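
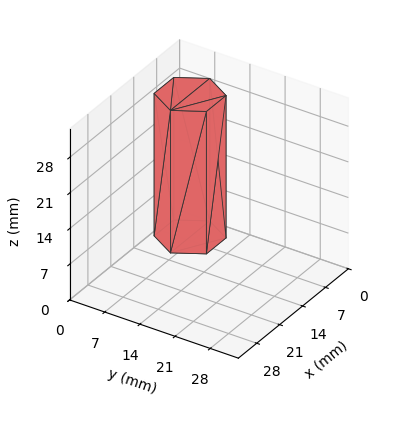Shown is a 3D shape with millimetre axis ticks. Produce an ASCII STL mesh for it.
Reading the render: the shape is a regular 6-sided prism (a cylinder approximated with 6 flat sides), circumscribed radius ≈ 6 mm, height ≈ 28 mm (dimensions read to the nearest mm from the axis ticks). For the STL, each face is triangulated and given an outward normal.

solid part
  facet normal 0.0000 0.0000 -1.0000
    outer loop
      vertex 3.0 11.2 0.0
      vertex 9.0 11.2 0.0
      vertex 12.0 6.0 0.0
    endloop
  endfacet
  facet normal 0.0000 0.0000 -1.0000
    outer loop
      vertex 0.0 6.0 0.0
      vertex 3.0 11.2 0.0
      vertex 12.0 6.0 0.0
    endloop
  endfacet
  facet normal 0.0000 0.0000 -1.0000
    outer loop
      vertex 3.0 0.8 0.0
      vertex 0.0 6.0 0.0
      vertex 12.0 6.0 0.0
    endloop
  endfacet
  facet normal 0.0000 0.0000 -1.0000
    outer loop
      vertex 9.0 0.8 0.0
      vertex 3.0 0.8 0.0
      vertex 12.0 6.0 0.0
    endloop
  endfacet
  facet normal 0.0000 0.0000 1.0000
    outer loop
      vertex 12.0 6.0 28.0
      vertex 9.0 11.2 28.0
      vertex 3.0 11.2 28.0
    endloop
  endfacet
  facet normal 0.0000 0.0000 1.0000
    outer loop
      vertex 12.0 6.0 28.0
      vertex 3.0 11.2 28.0
      vertex 0.0 6.0 28.0
    endloop
  endfacet
  facet normal 0.0000 0.0000 1.0000
    outer loop
      vertex 12.0 6.0 28.0
      vertex 0.0 6.0 28.0
      vertex 3.0 0.8 28.0
    endloop
  endfacet
  facet normal 0.0000 0.0000 1.0000
    outer loop
      vertex 12.0 6.0 28.0
      vertex 3.0 0.8 28.0
      vertex 9.0 0.8 28.0
    endloop
  endfacet
  facet normal 0.8662 0.4997 0.0000
    outer loop
      vertex 12.0 6.0 0.0
      vertex 9.0 11.2 0.0
      vertex 9.0 11.2 28.0
    endloop
  endfacet
  facet normal 0.8662 0.4997 0.0000
    outer loop
      vertex 12.0 6.0 0.0
      vertex 9.0 11.2 28.0
      vertex 12.0 6.0 28.0
    endloop
  endfacet
  facet normal 0.0000 1.0000 0.0000
    outer loop
      vertex 9.0 11.2 0.0
      vertex 3.0 11.2 0.0
      vertex 3.0 11.2 28.0
    endloop
  endfacet
  facet normal 0.0000 1.0000 0.0000
    outer loop
      vertex 9.0 11.2 0.0
      vertex 3.0 11.2 28.0
      vertex 9.0 11.2 28.0
    endloop
  endfacet
  facet normal -0.8662 0.4997 0.0000
    outer loop
      vertex 3.0 11.2 0.0
      vertex 0.0 6.0 0.0
      vertex 0.0 6.0 28.0
    endloop
  endfacet
  facet normal -0.8662 0.4997 0.0000
    outer loop
      vertex 3.0 11.2 0.0
      vertex 0.0 6.0 28.0
      vertex 3.0 11.2 28.0
    endloop
  endfacet
  facet normal -0.8662 -0.4997 0.0000
    outer loop
      vertex 0.0 6.0 0.0
      vertex 3.0 0.8 0.0
      vertex 3.0 0.8 28.0
    endloop
  endfacet
  facet normal -0.8662 -0.4997 0.0000
    outer loop
      vertex 0.0 6.0 0.0
      vertex 3.0 0.8 28.0
      vertex 0.0 6.0 28.0
    endloop
  endfacet
  facet normal 0.0000 -1.0000 0.0000
    outer loop
      vertex 3.0 0.8 0.0
      vertex 9.0 0.8 0.0
      vertex 9.0 0.8 28.0
    endloop
  endfacet
  facet normal 0.0000 -1.0000 0.0000
    outer loop
      vertex 3.0 0.8 0.0
      vertex 9.0 0.8 28.0
      vertex 3.0 0.8 28.0
    endloop
  endfacet
  facet normal 0.8662 -0.4997 0.0000
    outer loop
      vertex 9.0 0.8 0.0
      vertex 12.0 6.0 0.0
      vertex 12.0 6.0 28.0
    endloop
  endfacet
  facet normal 0.8662 -0.4997 0.0000
    outer loop
      vertex 9.0 0.8 0.0
      vertex 12.0 6.0 28.0
      vertex 9.0 0.8 28.0
    endloop
  endfacet
endsolid part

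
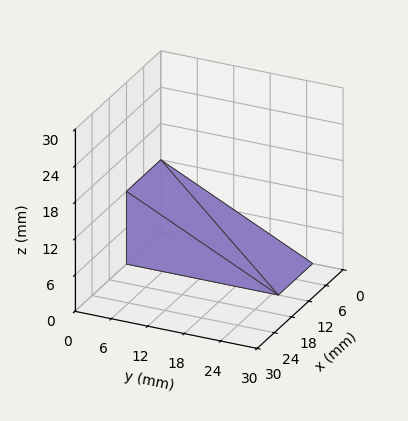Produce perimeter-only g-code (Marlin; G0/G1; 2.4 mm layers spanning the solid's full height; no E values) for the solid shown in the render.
Reading the render: the shape is a wedge (ramp): 12 × 25 mm base, rising to 12 mm along the y=0 edge and sloping linearly to z=0 at y=25 (dimensions read to the nearest mm from the axis ticks). For the g-code, the solid's height is divided into equal slices at the stated Δz and each level perimeter traced with G1 moves after a G0 lift.

; perimeter-only toolpath
G21 ; units = mm
G90 ; absolute positioning
G28 ; home
; layer 1
G0 Z2.4
G0 X0.0 Y0.0
G1 X12.0 Y0.0
G1 X12.0 Y20.0
G1 X0.0 Y20.0
G1 X0.0 Y0.0
; layer 2
G0 Z4.8
G0 X0.0 Y0.0
G1 X12.0 Y0.0
G1 X12.0 Y15.0
G1 X0.0 Y15.0
G1 X0.0 Y0.0
; layer 3
G0 Z7.2
G0 X0.0 Y0.0
G1 X12.0 Y0.0
G1 X12.0 Y10.0
G1 X0.0 Y10.0
G1 X0.0 Y0.0
; layer 4
G0 Z9.6
G0 X0.0 Y0.0
G1 X12.0 Y0.0
G1 X12.0 Y5.0
G1 X0.0 Y5.0
G1 X0.0 Y0.0
M2 ; end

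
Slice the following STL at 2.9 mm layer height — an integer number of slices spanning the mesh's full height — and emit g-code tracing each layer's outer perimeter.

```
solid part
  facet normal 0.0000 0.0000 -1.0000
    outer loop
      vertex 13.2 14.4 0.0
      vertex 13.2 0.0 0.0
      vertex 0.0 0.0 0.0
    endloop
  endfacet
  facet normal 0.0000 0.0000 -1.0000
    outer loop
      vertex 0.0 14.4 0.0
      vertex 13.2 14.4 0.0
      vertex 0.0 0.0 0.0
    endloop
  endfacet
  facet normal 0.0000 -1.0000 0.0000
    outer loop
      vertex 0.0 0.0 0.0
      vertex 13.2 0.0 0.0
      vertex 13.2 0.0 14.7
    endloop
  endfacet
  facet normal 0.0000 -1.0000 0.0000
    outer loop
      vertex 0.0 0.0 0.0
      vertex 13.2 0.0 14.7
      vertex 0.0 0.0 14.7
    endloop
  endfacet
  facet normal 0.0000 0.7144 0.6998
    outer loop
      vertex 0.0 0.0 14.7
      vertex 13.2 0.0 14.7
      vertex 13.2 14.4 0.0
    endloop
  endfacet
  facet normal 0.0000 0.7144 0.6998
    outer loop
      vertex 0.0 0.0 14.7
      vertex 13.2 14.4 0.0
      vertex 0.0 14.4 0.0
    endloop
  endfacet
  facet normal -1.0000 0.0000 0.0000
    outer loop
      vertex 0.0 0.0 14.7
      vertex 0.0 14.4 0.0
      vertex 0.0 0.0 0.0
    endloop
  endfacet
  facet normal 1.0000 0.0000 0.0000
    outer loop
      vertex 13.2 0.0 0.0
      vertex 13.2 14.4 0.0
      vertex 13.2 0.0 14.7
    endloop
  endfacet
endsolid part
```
; perimeter-only toolpath
G21 ; units = mm
G90 ; absolute positioning
G28 ; home
; layer 1
G0 Z2.9
G0 X0.0 Y0.0
G1 X13.2 Y0.0
G1 X13.2 Y11.5
G1 X0.0 Y11.5
G1 X0.0 Y0.0
; layer 2
G0 Z5.9
G0 X0.0 Y0.0
G1 X13.2 Y0.0
G1 X13.2 Y8.6
G1 X0.0 Y8.6
G1 X0.0 Y0.0
; layer 3
G0 Z8.8
G0 X0.0 Y0.0
G1 X13.2 Y0.0
G1 X13.2 Y5.8
G1 X0.0 Y5.8
G1 X0.0 Y0.0
; layer 4
G0 Z11.8
G0 X0.0 Y0.0
G1 X13.2 Y0.0
G1 X13.2 Y2.9
G1 X0.0 Y2.9
G1 X0.0 Y0.0
M2 ; end

The solid is a wedge (ramp): 13.2 × 14.4 mm base, rising to 14.7 mm along the y=0 edge and sloping linearly to z=0 at y=14.4. Slicing at Δz = 2.9 mm — 5 equal slices spanning the solid's height, so layer i sits at z = i·h/5 — gives 4 non-empty perimeters. Each is a 4-segment closed polygon; G0 lifts to the layer z and rapids to the start vertex, then G1 traces the edges. The cross-section shrinks linearly with z (the slice at the apex is degenerate and omitted).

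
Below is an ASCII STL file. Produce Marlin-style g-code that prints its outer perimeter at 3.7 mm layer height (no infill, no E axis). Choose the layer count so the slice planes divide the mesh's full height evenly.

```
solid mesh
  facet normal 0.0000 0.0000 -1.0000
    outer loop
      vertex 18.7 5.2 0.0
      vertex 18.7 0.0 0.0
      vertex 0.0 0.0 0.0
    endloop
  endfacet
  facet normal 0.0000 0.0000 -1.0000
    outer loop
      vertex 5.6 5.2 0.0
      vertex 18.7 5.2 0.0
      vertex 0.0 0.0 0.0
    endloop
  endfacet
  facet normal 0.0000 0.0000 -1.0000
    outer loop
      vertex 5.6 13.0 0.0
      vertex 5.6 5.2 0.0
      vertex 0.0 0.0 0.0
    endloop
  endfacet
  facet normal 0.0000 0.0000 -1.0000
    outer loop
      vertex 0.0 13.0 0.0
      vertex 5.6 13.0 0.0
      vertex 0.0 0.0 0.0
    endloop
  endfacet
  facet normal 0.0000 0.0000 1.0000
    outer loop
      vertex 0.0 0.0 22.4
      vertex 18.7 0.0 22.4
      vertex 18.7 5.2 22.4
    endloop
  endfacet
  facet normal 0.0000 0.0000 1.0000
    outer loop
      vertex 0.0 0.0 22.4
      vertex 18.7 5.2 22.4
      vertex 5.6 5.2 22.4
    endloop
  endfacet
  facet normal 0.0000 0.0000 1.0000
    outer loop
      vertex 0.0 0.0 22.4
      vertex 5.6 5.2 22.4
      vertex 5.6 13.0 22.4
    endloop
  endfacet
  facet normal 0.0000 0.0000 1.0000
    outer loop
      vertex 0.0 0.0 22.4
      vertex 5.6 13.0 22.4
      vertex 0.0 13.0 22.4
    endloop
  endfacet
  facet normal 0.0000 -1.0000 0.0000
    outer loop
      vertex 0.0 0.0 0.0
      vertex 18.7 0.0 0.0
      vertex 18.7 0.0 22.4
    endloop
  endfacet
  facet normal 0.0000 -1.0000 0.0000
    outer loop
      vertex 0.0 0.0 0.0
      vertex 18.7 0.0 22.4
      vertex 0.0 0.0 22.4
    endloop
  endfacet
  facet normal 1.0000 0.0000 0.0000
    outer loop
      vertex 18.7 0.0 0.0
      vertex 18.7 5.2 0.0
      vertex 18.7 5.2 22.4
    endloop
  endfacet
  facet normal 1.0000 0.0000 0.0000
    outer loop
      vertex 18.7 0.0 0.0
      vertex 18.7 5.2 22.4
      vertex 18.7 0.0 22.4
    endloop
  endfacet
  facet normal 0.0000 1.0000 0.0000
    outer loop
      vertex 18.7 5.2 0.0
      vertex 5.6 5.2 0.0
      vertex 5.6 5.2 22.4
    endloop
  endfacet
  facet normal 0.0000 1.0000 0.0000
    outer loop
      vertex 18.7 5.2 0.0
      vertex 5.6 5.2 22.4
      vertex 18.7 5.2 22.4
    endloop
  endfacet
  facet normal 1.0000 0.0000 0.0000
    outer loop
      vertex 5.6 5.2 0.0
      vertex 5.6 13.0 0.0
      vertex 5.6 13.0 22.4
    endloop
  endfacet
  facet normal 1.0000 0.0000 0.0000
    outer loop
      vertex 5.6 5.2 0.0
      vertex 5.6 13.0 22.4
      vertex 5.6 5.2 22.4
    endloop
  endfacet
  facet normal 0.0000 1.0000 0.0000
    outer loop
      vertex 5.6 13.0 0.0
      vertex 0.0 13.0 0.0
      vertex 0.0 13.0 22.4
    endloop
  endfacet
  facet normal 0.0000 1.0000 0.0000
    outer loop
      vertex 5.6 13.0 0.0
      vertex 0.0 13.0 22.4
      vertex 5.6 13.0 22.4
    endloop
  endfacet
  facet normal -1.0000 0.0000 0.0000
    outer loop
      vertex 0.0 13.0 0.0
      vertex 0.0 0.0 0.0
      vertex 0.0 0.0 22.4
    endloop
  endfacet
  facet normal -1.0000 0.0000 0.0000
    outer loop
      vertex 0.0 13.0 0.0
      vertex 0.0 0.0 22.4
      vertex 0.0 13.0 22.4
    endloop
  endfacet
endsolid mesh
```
; perimeter-only toolpath
G21 ; units = mm
G90 ; absolute positioning
G28 ; home
; layer 1
G0 Z3.7
G0 X0.0 Y0.0
G1 X18.7 Y0.0
G1 X18.7 Y5.2
G1 X5.6 Y5.2
G1 X5.6 Y13.0
G1 X0.0 Y13.0
G1 X0.0 Y0.0
; layer 2
G0 Z7.5
G0 X0.0 Y0.0
G1 X18.7 Y0.0
G1 X18.7 Y5.2
G1 X5.6 Y5.2
G1 X5.6 Y13.0
G1 X0.0 Y13.0
G1 X0.0 Y0.0
; layer 3
G0 Z11.2
G0 X0.0 Y0.0
G1 X18.7 Y0.0
G1 X18.7 Y5.2
G1 X5.6 Y5.2
G1 X5.6 Y13.0
G1 X0.0 Y13.0
G1 X0.0 Y0.0
; layer 4
G0 Z14.9
G0 X0.0 Y0.0
G1 X18.7 Y0.0
G1 X18.7 Y5.2
G1 X5.6 Y5.2
G1 X5.6 Y13.0
G1 X0.0 Y13.0
G1 X0.0 Y0.0
; layer 5
G0 Z18.7
G0 X0.0 Y0.0
G1 X18.7 Y0.0
G1 X18.7 Y5.2
G1 X5.6 Y5.2
G1 X5.6 Y13.0
G1 X0.0 Y13.0
G1 X0.0 Y0.0
; layer 6
G0 Z22.4
G0 X0.0 Y0.0
G1 X18.7 Y0.0
G1 X18.7 Y5.2
G1 X5.6 Y5.2
G1 X5.6 Y13.0
G1 X0.0 Y13.0
G1 X0.0 Y0.0
M2 ; end

The solid is an L-shaped prism: outer 18.7 × 13 mm, arm thicknesses ≈ 5.2 mm (horizontal) and 5.6 mm (vertical), extruded 22.4 mm in z. Slicing at Δz = 3.7 mm — 6 equal slices spanning the solid's height, so layer i sits at z = i·h/6 — gives 6 non-empty perimeters. Each is a 6-segment closed polygon; G0 lifts to the layer z and rapids to the start vertex, then G1 traces the edges.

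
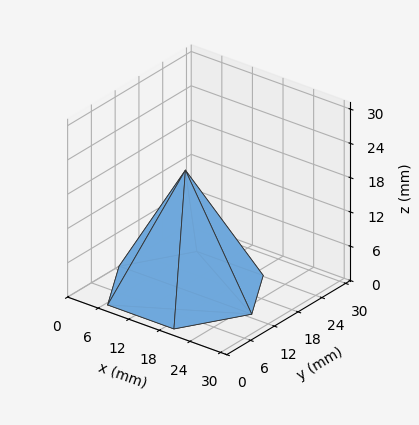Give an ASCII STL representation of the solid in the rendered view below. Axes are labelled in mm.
Reading the render: the shape is a regular 6-sided pyramid, base circumscribed radius ≈ 13 mm, apex at z ≈ 21 mm (dimensions read to the nearest mm from the axis ticks). For the STL, each face is triangulated and given an outward normal.

solid part
  facet normal 0.0000 0.0000 -1.0000
    outer loop
      vertex 6.50 24.26 0.00
      vertex 19.50 24.26 0.00
      vertex 26.00 13.00 0.00
    endloop
  endfacet
  facet normal 0.0000 0.0000 -1.0000
    outer loop
      vertex 0.00 13.00 0.00
      vertex 6.50 24.26 0.00
      vertex 26.00 13.00 0.00
    endloop
  endfacet
  facet normal 0.0000 0.0000 -1.0000
    outer loop
      vertex 6.50 1.74 0.00
      vertex 0.00 13.00 0.00
      vertex 26.00 13.00 0.00
    endloop
  endfacet
  facet normal 0.0000 0.0000 -1.0000
    outer loop
      vertex 19.50 1.74 0.00
      vertex 6.50 1.74 0.00
      vertex 26.00 13.00 0.00
    endloop
  endfacet
  facet normal 0.7633 0.4406 0.4725
    outer loop
      vertex 26.00 13.00 0.00
      vertex 19.50 24.26 0.00
      vertex 13.00 13.00 21.00
    endloop
  endfacet
  facet normal 0.0000 0.8813 0.4725
    outer loop
      vertex 19.50 24.26 0.00
      vertex 6.50 24.26 0.00
      vertex 13.00 13.00 21.00
    endloop
  endfacet
  facet normal -0.7633 0.4406 0.4725
    outer loop
      vertex 6.50 24.26 0.00
      vertex 0.00 13.00 0.00
      vertex 13.00 13.00 21.00
    endloop
  endfacet
  facet normal -0.7633 -0.4406 0.4725
    outer loop
      vertex 0.00 13.00 0.00
      vertex 6.50 1.74 0.00
      vertex 13.00 13.00 21.00
    endloop
  endfacet
  facet normal 0.0000 -0.8813 0.4725
    outer loop
      vertex 6.50 1.74 0.00
      vertex 19.50 1.74 0.00
      vertex 13.00 13.00 21.00
    endloop
  endfacet
  facet normal 0.7633 -0.4406 0.4725
    outer loop
      vertex 19.50 1.74 0.00
      vertex 26.00 13.00 0.00
      vertex 13.00 13.00 21.00
    endloop
  endfacet
endsolid part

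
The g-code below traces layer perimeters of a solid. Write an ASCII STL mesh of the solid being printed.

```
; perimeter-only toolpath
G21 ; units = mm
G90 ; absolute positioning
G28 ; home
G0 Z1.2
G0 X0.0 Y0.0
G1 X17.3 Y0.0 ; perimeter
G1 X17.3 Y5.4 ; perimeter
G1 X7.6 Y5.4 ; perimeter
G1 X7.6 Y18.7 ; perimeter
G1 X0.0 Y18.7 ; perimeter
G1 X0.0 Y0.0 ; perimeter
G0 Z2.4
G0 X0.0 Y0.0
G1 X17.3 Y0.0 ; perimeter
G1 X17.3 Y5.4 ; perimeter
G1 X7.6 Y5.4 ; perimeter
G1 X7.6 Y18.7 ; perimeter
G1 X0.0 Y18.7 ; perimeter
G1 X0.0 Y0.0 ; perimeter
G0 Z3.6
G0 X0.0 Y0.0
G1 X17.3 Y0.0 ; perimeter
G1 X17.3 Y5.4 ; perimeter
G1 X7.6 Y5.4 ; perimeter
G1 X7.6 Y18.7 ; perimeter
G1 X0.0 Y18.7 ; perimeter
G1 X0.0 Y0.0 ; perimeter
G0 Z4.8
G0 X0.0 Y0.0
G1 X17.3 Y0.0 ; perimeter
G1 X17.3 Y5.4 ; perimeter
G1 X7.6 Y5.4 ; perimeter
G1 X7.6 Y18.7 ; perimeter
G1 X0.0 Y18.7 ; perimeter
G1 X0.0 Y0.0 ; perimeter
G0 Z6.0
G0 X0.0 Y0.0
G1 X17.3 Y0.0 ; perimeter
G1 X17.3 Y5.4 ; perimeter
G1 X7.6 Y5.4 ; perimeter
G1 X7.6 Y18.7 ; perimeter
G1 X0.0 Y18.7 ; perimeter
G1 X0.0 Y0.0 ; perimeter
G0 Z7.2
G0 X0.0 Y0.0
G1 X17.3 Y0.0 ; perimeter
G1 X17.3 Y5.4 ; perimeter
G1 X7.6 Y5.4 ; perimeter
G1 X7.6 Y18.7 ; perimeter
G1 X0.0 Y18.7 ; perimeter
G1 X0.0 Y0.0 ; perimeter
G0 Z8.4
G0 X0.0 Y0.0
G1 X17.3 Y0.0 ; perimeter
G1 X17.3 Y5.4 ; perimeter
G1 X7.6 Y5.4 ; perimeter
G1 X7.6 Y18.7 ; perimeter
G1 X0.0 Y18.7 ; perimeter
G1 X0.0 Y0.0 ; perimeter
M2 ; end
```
solid part
  facet normal 0.0000 0.0000 -1.0000
    outer loop
      vertex 17.3 5.4 0.0
      vertex 17.3 0.0 0.0
      vertex 0.0 0.0 0.0
    endloop
  endfacet
  facet normal 0.0000 0.0000 -1.0000
    outer loop
      vertex 7.6 5.4 0.0
      vertex 17.3 5.4 0.0
      vertex 0.0 0.0 0.0
    endloop
  endfacet
  facet normal 0.0000 0.0000 -1.0000
    outer loop
      vertex 7.6 18.7 0.0
      vertex 7.6 5.4 0.0
      vertex 0.0 0.0 0.0
    endloop
  endfacet
  facet normal 0.0000 0.0000 -1.0000
    outer loop
      vertex 0.0 18.7 0.0
      vertex 7.6 18.7 0.0
      vertex 0.0 0.0 0.0
    endloop
  endfacet
  facet normal 0.0000 0.0000 1.0000
    outer loop
      vertex 0.0 0.0 8.4
      vertex 17.3 0.0 8.4
      vertex 17.3 5.4 8.4
    endloop
  endfacet
  facet normal 0.0000 0.0000 1.0000
    outer loop
      vertex 0.0 0.0 8.4
      vertex 17.3 5.4 8.4
      vertex 7.6 5.4 8.4
    endloop
  endfacet
  facet normal 0.0000 0.0000 1.0000
    outer loop
      vertex 0.0 0.0 8.4
      vertex 7.6 5.4 8.4
      vertex 7.6 18.7 8.4
    endloop
  endfacet
  facet normal 0.0000 0.0000 1.0000
    outer loop
      vertex 0.0 0.0 8.4
      vertex 7.6 18.7 8.4
      vertex 0.0 18.7 8.4
    endloop
  endfacet
  facet normal 0.0000 -1.0000 0.0000
    outer loop
      vertex 0.0 0.0 0.0
      vertex 17.3 0.0 0.0
      vertex 17.3 0.0 8.4
    endloop
  endfacet
  facet normal 0.0000 -1.0000 0.0000
    outer loop
      vertex 0.0 0.0 0.0
      vertex 17.3 0.0 8.4
      vertex 0.0 0.0 8.4
    endloop
  endfacet
  facet normal 1.0000 0.0000 0.0000
    outer loop
      vertex 17.3 0.0 0.0
      vertex 17.3 5.4 0.0
      vertex 17.3 5.4 8.4
    endloop
  endfacet
  facet normal 1.0000 0.0000 0.0000
    outer loop
      vertex 17.3 0.0 0.0
      vertex 17.3 5.4 8.4
      vertex 17.3 0.0 8.4
    endloop
  endfacet
  facet normal 0.0000 1.0000 0.0000
    outer loop
      vertex 17.3 5.4 0.0
      vertex 7.6 5.4 0.0
      vertex 7.6 5.4 8.4
    endloop
  endfacet
  facet normal 0.0000 1.0000 0.0000
    outer loop
      vertex 17.3 5.4 0.0
      vertex 7.6 5.4 8.4
      vertex 17.3 5.4 8.4
    endloop
  endfacet
  facet normal 1.0000 0.0000 0.0000
    outer loop
      vertex 7.6 5.4 0.0
      vertex 7.6 18.7 0.0
      vertex 7.6 18.7 8.4
    endloop
  endfacet
  facet normal 1.0000 0.0000 0.0000
    outer loop
      vertex 7.6 5.4 0.0
      vertex 7.6 18.7 8.4
      vertex 7.6 5.4 8.4
    endloop
  endfacet
  facet normal 0.0000 1.0000 0.0000
    outer loop
      vertex 7.6 18.7 0.0
      vertex 0.0 18.7 0.0
      vertex 0.0 18.7 8.4
    endloop
  endfacet
  facet normal 0.0000 1.0000 0.0000
    outer loop
      vertex 7.6 18.7 0.0
      vertex 0.0 18.7 8.4
      vertex 7.6 18.7 8.4
    endloop
  endfacet
  facet normal -1.0000 0.0000 0.0000
    outer loop
      vertex 0.0 18.7 0.0
      vertex 0.0 0.0 0.0
      vertex 0.0 0.0 8.4
    endloop
  endfacet
  facet normal -1.0000 0.0000 0.0000
    outer loop
      vertex 0.0 18.7 0.0
      vertex 0.0 0.0 8.4
      vertex 0.0 18.7 8.4
    endloop
  endfacet
endsolid part

The G0 Z moves step by Δz≈1.2 mm. Every layer's G1 loop is the same polygon, so the solid is a straight extrusion of it from z=0 to z≈8.4. Closing with flat bottom and top caps and triangulating gives 20 facets — an L-shaped prism: outer 17.3 × 18.7 mm, arm thicknesses ≈ 5.4 mm (horizontal) and 7.6 mm (vertical), extruded 8.4 mm in z.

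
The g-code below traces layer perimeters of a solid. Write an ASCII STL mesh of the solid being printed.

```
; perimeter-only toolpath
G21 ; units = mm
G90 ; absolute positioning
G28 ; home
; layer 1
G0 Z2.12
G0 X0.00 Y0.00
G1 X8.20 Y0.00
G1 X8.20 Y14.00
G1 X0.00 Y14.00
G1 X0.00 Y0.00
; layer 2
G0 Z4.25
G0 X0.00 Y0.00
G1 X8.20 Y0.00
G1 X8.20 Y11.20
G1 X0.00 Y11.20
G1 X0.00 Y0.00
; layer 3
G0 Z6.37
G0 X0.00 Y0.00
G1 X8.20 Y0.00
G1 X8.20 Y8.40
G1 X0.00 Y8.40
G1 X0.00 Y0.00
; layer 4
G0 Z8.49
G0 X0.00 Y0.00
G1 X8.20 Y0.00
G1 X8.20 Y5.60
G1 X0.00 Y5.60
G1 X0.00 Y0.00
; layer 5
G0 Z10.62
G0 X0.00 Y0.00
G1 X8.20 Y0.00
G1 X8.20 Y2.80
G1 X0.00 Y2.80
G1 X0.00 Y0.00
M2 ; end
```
solid part
  facet normal 0.0000 0.0000 -1.0000
    outer loop
      vertex 8.20 16.80 0.00
      vertex 8.20 0.00 0.00
      vertex 0.00 0.00 0.00
    endloop
  endfacet
  facet normal 0.0000 0.0000 -1.0000
    outer loop
      vertex 0.00 16.80 0.00
      vertex 8.20 16.80 0.00
      vertex 0.00 0.00 0.00
    endloop
  endfacet
  facet normal 0.0000 -1.0000 0.0000
    outer loop
      vertex 0.00 0.00 0.00
      vertex 8.20 0.00 0.00
      vertex 8.20 0.00 12.74
    endloop
  endfacet
  facet normal 0.0000 -1.0000 0.0000
    outer loop
      vertex 0.00 0.00 0.00
      vertex 8.20 0.00 12.74
      vertex 0.00 0.00 12.74
    endloop
  endfacet
  facet normal 0.0000 0.6042 0.7968
    outer loop
      vertex 0.00 0.00 12.74
      vertex 8.20 0.00 12.74
      vertex 8.20 16.80 0.00
    endloop
  endfacet
  facet normal 0.0000 0.6042 0.7968
    outer loop
      vertex 0.00 0.00 12.74
      vertex 8.20 16.80 0.00
      vertex 0.00 16.80 0.00
    endloop
  endfacet
  facet normal -1.0000 0.0000 0.0000
    outer loop
      vertex 0.00 0.00 12.74
      vertex 0.00 16.80 0.00
      vertex 0.00 0.00 0.00
    endloop
  endfacet
  facet normal 1.0000 0.0000 0.0000
    outer loop
      vertex 8.20 0.00 0.00
      vertex 8.20 16.80 0.00
      vertex 8.20 0.00 12.74
    endloop
  endfacet
endsolid part

The G0 Z moves step by Δz≈2.12 mm. The G1 loops shrink linearly with z, so the solid tapers from its base footprint up to z≈12.7. Closing with a flat bottom cap and the tapered top and triangulating gives 8 facets — a wedge (ramp): 8.2 × 16.8 mm base, rising to 12.7 mm along the y=0 edge and sloping linearly to z=0 at y=16.8.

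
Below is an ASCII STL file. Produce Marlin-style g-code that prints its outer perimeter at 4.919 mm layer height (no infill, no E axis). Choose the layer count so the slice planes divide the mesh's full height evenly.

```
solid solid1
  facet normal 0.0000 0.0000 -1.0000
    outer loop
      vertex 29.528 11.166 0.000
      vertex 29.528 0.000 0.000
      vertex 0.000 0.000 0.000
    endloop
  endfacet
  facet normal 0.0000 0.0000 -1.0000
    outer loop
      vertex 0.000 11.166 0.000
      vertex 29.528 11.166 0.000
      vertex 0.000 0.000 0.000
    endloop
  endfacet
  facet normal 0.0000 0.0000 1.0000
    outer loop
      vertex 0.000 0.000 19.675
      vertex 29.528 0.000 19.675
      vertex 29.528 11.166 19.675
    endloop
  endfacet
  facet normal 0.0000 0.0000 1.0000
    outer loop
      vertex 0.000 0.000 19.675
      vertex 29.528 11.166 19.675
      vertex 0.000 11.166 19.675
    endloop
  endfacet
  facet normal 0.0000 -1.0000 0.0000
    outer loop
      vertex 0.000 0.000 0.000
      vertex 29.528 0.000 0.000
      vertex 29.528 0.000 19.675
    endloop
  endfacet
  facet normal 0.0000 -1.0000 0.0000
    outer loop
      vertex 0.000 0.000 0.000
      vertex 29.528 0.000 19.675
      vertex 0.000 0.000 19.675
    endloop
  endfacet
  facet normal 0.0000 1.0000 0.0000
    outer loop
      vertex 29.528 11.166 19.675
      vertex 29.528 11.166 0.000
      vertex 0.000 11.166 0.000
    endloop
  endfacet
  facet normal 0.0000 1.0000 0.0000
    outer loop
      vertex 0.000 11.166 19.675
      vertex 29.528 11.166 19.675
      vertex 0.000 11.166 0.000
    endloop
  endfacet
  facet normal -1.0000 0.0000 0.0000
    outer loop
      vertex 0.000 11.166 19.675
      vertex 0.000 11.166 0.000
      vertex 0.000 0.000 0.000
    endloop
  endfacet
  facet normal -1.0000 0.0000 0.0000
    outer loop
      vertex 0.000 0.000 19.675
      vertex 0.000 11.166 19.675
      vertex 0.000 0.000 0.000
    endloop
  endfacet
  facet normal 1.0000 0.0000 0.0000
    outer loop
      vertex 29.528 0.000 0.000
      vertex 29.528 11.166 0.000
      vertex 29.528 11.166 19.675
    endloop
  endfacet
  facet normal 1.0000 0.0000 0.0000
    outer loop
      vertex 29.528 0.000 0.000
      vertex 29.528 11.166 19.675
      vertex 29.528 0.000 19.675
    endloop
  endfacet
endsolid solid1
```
; perimeter-only toolpath
G21 ; units = mm
G90 ; absolute positioning
G28 ; home
; layer 1
G0 Z4.919
G0 X0.000 Y0.000
G1 X29.528 Y0.000
G1 X29.528 Y11.166
G1 X0.000 Y11.166
G1 X0.000 Y0.000
; layer 2
G0 Z9.838
G0 X0.000 Y0.000
G1 X29.528 Y0.000
G1 X29.528 Y11.166
G1 X0.000 Y11.166
G1 X0.000 Y0.000
; layer 3
G0 Z14.756
G0 X0.000 Y0.000
G1 X29.528 Y0.000
G1 X29.528 Y11.166
G1 X0.000 Y11.166
G1 X0.000 Y0.000
; layer 4
G0 Z19.675
G0 X0.000 Y0.000
G1 X29.528 Y0.000
G1 X29.528 Y11.166
G1 X0.000 Y11.166
G1 X0.000 Y0.000
M2 ; end

The solid is a rectangular box, roughly 29.5 × 11.2 mm footprint and 19.7 mm tall. Slicing at Δz = 4.919 mm — 4 equal slices spanning the solid's height, so layer i sits at z = i·h/4 — gives 4 non-empty perimeters. Each is a 4-segment closed polygon; G0 lifts to the layer z and rapids to the start vertex, then G1 traces the edges.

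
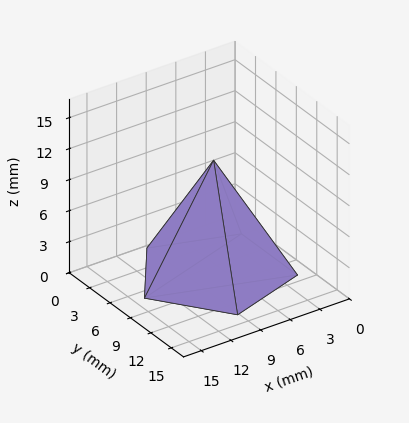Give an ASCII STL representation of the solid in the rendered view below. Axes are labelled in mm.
Reading the render: the shape is a regular 5-sided pyramid, base circumscribed radius ≈ 7 mm, apex at z ≈ 11 mm (dimensions read to the nearest mm from the axis ticks). For the STL, each face is triangulated and given an outward normal.

solid part
  facet normal 0.0000 0.0000 -1.0000
    outer loop
      vertex 1.34 11.11 0.00
      vertex 9.16 13.66 0.00
      vertex 14.00 7.00 0.00
    endloop
  endfacet
  facet normal 0.0000 0.0000 -1.0000
    outer loop
      vertex 1.34 2.89 0.00
      vertex 1.34 11.11 0.00
      vertex 14.00 7.00 0.00
    endloop
  endfacet
  facet normal 0.0000 0.0000 -1.0000
    outer loop
      vertex 9.16 0.34 0.00
      vertex 1.34 2.89 0.00
      vertex 14.00 7.00 0.00
    endloop
  endfacet
  facet normal 0.7192 0.5227 0.4577
    outer loop
      vertex 14.00 7.00 0.00
      vertex 9.16 13.66 0.00
      vertex 7.00 7.00 11.00
    endloop
  endfacet
  facet normal -0.2756 0.8453 0.4577
    outer loop
      vertex 9.16 13.66 0.00
      vertex 1.34 11.11 0.00
      vertex 7.00 7.00 11.00
    endloop
  endfacet
  facet normal -0.8892 0.0000 0.4575
    outer loop
      vertex 1.34 11.11 0.00
      vertex 1.34 2.89 0.00
      vertex 7.00 7.00 11.00
    endloop
  endfacet
  facet normal -0.2756 -0.8453 0.4577
    outer loop
      vertex 1.34 2.89 0.00
      vertex 9.16 0.34 0.00
      vertex 7.00 7.00 11.00
    endloop
  endfacet
  facet normal 0.7192 -0.5227 0.4577
    outer loop
      vertex 9.16 0.34 0.00
      vertex 14.00 7.00 0.00
      vertex 7.00 7.00 11.00
    endloop
  endfacet
endsolid part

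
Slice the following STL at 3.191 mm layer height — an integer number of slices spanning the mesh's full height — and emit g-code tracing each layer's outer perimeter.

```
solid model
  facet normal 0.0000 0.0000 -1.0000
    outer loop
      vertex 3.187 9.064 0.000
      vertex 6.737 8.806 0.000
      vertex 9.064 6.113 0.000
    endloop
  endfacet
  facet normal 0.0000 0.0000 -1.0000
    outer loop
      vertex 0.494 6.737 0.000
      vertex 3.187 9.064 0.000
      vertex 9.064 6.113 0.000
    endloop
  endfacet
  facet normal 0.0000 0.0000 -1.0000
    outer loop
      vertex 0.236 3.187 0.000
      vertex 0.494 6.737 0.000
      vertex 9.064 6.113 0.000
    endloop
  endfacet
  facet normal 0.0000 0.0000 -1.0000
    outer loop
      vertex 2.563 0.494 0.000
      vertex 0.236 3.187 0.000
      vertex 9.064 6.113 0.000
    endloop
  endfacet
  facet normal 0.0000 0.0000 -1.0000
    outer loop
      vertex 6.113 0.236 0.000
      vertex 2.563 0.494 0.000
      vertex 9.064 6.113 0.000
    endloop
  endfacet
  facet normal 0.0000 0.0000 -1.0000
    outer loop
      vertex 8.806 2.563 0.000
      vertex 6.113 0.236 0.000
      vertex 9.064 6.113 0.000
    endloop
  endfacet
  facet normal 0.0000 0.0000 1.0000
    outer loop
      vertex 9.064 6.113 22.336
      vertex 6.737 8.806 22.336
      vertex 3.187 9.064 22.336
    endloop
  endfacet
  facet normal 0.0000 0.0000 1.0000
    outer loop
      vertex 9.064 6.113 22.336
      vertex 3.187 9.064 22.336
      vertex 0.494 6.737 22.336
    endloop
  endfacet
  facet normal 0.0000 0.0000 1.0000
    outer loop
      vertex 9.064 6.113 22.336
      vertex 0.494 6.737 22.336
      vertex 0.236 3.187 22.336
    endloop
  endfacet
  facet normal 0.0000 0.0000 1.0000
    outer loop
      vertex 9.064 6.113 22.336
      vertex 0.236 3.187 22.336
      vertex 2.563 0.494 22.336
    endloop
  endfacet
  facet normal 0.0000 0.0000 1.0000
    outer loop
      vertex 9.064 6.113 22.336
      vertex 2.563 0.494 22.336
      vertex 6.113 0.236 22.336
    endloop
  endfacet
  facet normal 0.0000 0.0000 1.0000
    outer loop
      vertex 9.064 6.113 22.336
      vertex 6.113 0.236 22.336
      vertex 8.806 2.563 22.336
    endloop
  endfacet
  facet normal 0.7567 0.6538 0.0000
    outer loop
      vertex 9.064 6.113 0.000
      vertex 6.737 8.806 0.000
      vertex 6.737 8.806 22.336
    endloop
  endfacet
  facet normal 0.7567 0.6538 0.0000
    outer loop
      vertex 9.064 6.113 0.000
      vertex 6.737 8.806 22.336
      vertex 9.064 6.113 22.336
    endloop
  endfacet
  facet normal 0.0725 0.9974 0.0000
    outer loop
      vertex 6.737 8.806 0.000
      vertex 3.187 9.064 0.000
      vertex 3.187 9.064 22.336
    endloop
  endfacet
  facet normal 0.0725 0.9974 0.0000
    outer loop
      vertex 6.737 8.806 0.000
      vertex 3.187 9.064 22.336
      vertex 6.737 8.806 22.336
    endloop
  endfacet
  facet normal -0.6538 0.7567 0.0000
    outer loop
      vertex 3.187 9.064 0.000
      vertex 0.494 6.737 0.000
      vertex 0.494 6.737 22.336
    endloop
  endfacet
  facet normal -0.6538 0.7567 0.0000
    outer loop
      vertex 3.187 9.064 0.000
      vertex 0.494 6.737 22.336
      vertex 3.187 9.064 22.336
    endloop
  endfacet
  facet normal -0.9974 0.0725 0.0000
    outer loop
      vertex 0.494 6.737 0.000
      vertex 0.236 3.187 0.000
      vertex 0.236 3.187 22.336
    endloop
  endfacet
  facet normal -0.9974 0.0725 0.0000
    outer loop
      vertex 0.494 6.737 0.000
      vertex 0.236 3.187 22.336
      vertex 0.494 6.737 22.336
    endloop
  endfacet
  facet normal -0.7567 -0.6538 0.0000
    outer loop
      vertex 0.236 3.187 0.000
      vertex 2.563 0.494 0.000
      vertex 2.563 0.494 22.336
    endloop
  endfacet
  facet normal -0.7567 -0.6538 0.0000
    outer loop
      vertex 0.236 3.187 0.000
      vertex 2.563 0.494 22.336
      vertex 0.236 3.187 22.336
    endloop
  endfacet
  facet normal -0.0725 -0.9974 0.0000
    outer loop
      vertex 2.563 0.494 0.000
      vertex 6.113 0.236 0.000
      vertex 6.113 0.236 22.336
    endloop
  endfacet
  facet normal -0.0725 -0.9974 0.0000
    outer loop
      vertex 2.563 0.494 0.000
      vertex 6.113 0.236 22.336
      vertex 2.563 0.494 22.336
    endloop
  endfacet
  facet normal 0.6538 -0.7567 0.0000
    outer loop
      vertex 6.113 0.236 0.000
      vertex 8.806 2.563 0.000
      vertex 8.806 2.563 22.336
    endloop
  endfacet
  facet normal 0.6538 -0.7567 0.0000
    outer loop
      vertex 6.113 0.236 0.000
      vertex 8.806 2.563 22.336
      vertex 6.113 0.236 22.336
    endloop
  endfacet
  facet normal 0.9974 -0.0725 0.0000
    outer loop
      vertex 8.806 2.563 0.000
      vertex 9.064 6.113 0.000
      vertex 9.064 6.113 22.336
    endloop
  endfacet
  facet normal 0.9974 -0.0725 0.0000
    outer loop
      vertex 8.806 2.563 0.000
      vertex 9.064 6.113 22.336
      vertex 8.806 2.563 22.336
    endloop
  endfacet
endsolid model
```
; perimeter-only toolpath
G21 ; units = mm
G90 ; absolute positioning
G28 ; home
; layer 1
G0 Z3.191
G0 X9.064 Y6.113
G1 X6.737 Y8.806
G1 X3.187 Y9.064
G1 X0.494 Y6.737
G1 X0.236 Y3.187
G1 X2.563 Y0.494
G1 X6.113 Y0.236
G1 X8.806 Y2.563
G1 X9.064 Y6.113
; layer 2
G0 Z6.382
G0 X9.064 Y6.113
G1 X6.737 Y8.806
G1 X3.187 Y9.064
G1 X0.494 Y6.737
G1 X0.236 Y3.187
G1 X2.563 Y0.494
G1 X6.113 Y0.236
G1 X8.806 Y2.563
G1 X9.064 Y6.113
; layer 3
G0 Z9.573
G0 X9.064 Y6.113
G1 X6.737 Y8.806
G1 X3.187 Y9.064
G1 X0.494 Y6.737
G1 X0.236 Y3.187
G1 X2.563 Y0.494
G1 X6.113 Y0.236
G1 X8.806 Y2.563
G1 X9.064 Y6.113
; layer 4
G0 Z12.763
G0 X9.064 Y6.113
G1 X6.737 Y8.806
G1 X3.187 Y9.064
G1 X0.494 Y6.737
G1 X0.236 Y3.187
G1 X2.563 Y0.494
G1 X6.113 Y0.236
G1 X8.806 Y2.563
G1 X9.064 Y6.113
; layer 5
G0 Z15.954
G0 X9.064 Y6.113
G1 X6.737 Y8.806
G1 X3.187 Y9.064
G1 X0.494 Y6.737
G1 X0.236 Y3.187
G1 X2.563 Y0.494
G1 X6.113 Y0.236
G1 X8.806 Y2.563
G1 X9.064 Y6.113
; layer 6
G0 Z19.145
G0 X9.064 Y6.113
G1 X6.737 Y8.806
G1 X3.187 Y9.064
G1 X0.494 Y6.737
G1 X0.236 Y3.187
G1 X2.563 Y0.494
G1 X6.113 Y0.236
G1 X8.806 Y2.563
G1 X9.064 Y6.113
; layer 7
G0 Z22.336
G0 X9.064 Y6.113
G1 X6.737 Y8.806
G1 X3.187 Y9.064
G1 X0.494 Y6.737
G1 X0.236 Y3.187
G1 X2.563 Y0.494
G1 X6.113 Y0.236
G1 X8.806 Y2.563
G1 X9.064 Y6.113
M2 ; end

The solid is a regular 8-sided prism (a cylinder approximated with 8 flat sides), circumscribed radius ≈ 4.65 mm, height ≈ 22.3 mm. Slicing at Δz = 3.191 mm — 7 equal slices spanning the solid's height, so layer i sits at z = i·h/7 — gives 7 non-empty perimeters. Each is a 8-segment closed polygon; G0 lifts to the layer z and rapids to the start vertex, then G1 traces the edges.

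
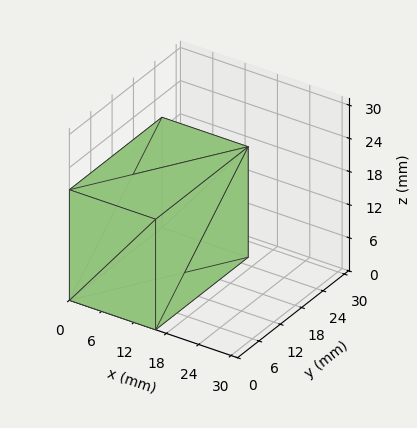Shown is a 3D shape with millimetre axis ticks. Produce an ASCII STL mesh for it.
Reading the render: the shape is a rectangular box, roughly 16 × 26 mm footprint and 20 mm tall (dimensions read to the nearest mm from the axis ticks). For the STL, each face is triangulated and given an outward normal.

solid part
  facet normal 0.0000 0.0000 -1.0000
    outer loop
      vertex 16.00 26.00 0.00
      vertex 16.00 0.00 0.00
      vertex 0.00 0.00 0.00
    endloop
  endfacet
  facet normal 0.0000 0.0000 -1.0000
    outer loop
      vertex 0.00 26.00 0.00
      vertex 16.00 26.00 0.00
      vertex 0.00 0.00 0.00
    endloop
  endfacet
  facet normal 0.0000 0.0000 1.0000
    outer loop
      vertex 0.00 0.00 20.00
      vertex 16.00 0.00 20.00
      vertex 16.00 26.00 20.00
    endloop
  endfacet
  facet normal 0.0000 0.0000 1.0000
    outer loop
      vertex 0.00 0.00 20.00
      vertex 16.00 26.00 20.00
      vertex 0.00 26.00 20.00
    endloop
  endfacet
  facet normal 0.0000 -1.0000 0.0000
    outer loop
      vertex 0.00 0.00 0.00
      vertex 16.00 0.00 0.00
      vertex 16.00 0.00 20.00
    endloop
  endfacet
  facet normal 0.0000 -1.0000 0.0000
    outer loop
      vertex 0.00 0.00 0.00
      vertex 16.00 0.00 20.00
      vertex 0.00 0.00 20.00
    endloop
  endfacet
  facet normal 0.0000 1.0000 0.0000
    outer loop
      vertex 16.00 26.00 20.00
      vertex 16.00 26.00 0.00
      vertex 0.00 26.00 0.00
    endloop
  endfacet
  facet normal 0.0000 1.0000 0.0000
    outer loop
      vertex 0.00 26.00 20.00
      vertex 16.00 26.00 20.00
      vertex 0.00 26.00 0.00
    endloop
  endfacet
  facet normal -1.0000 0.0000 0.0000
    outer loop
      vertex 0.00 26.00 20.00
      vertex 0.00 26.00 0.00
      vertex 0.00 0.00 0.00
    endloop
  endfacet
  facet normal -1.0000 0.0000 0.0000
    outer loop
      vertex 0.00 0.00 20.00
      vertex 0.00 26.00 20.00
      vertex 0.00 0.00 0.00
    endloop
  endfacet
  facet normal 1.0000 0.0000 0.0000
    outer loop
      vertex 16.00 0.00 0.00
      vertex 16.00 26.00 0.00
      vertex 16.00 26.00 20.00
    endloop
  endfacet
  facet normal 1.0000 0.0000 0.0000
    outer loop
      vertex 16.00 0.00 0.00
      vertex 16.00 26.00 20.00
      vertex 16.00 0.00 20.00
    endloop
  endfacet
endsolid part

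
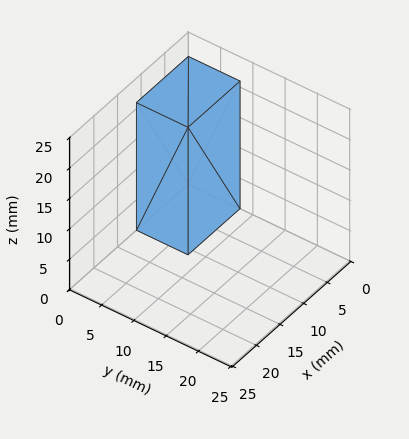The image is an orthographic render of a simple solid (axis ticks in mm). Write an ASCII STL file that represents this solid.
Reading the render: the shape is a rectangular box, roughly 11 × 8 mm footprint and 21 mm tall (dimensions read to the nearest mm from the axis ticks). For the STL, each face is triangulated and given an outward normal.

solid part
  facet normal 0.0000 0.0000 -1.0000
    outer loop
      vertex 11.0 8.0 0.0
      vertex 11.0 0.0 0.0
      vertex 0.0 0.0 0.0
    endloop
  endfacet
  facet normal 0.0000 0.0000 -1.0000
    outer loop
      vertex 0.0 8.0 0.0
      vertex 11.0 8.0 0.0
      vertex 0.0 0.0 0.0
    endloop
  endfacet
  facet normal 0.0000 0.0000 1.0000
    outer loop
      vertex 0.0 0.0 21.0
      vertex 11.0 0.0 21.0
      vertex 11.0 8.0 21.0
    endloop
  endfacet
  facet normal 0.0000 0.0000 1.0000
    outer loop
      vertex 0.0 0.0 21.0
      vertex 11.0 8.0 21.0
      vertex 0.0 8.0 21.0
    endloop
  endfacet
  facet normal 0.0000 -1.0000 0.0000
    outer loop
      vertex 0.0 0.0 0.0
      vertex 11.0 0.0 0.0
      vertex 11.0 0.0 21.0
    endloop
  endfacet
  facet normal 0.0000 -1.0000 0.0000
    outer loop
      vertex 0.0 0.0 0.0
      vertex 11.0 0.0 21.0
      vertex 0.0 0.0 21.0
    endloop
  endfacet
  facet normal 0.0000 1.0000 0.0000
    outer loop
      vertex 11.0 8.0 21.0
      vertex 11.0 8.0 0.0
      vertex 0.0 8.0 0.0
    endloop
  endfacet
  facet normal 0.0000 1.0000 0.0000
    outer loop
      vertex 0.0 8.0 21.0
      vertex 11.0 8.0 21.0
      vertex 0.0 8.0 0.0
    endloop
  endfacet
  facet normal -1.0000 0.0000 0.0000
    outer loop
      vertex 0.0 8.0 21.0
      vertex 0.0 8.0 0.0
      vertex 0.0 0.0 0.0
    endloop
  endfacet
  facet normal -1.0000 0.0000 0.0000
    outer loop
      vertex 0.0 0.0 21.0
      vertex 0.0 8.0 21.0
      vertex 0.0 0.0 0.0
    endloop
  endfacet
  facet normal 1.0000 0.0000 0.0000
    outer loop
      vertex 11.0 0.0 0.0
      vertex 11.0 8.0 0.0
      vertex 11.0 8.0 21.0
    endloop
  endfacet
  facet normal 1.0000 0.0000 0.0000
    outer loop
      vertex 11.0 0.0 0.0
      vertex 11.0 8.0 21.0
      vertex 11.0 0.0 21.0
    endloop
  endfacet
endsolid part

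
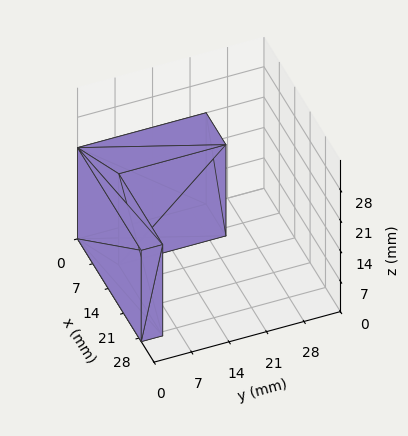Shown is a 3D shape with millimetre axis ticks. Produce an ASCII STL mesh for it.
Reading the render: the shape is an L-shaped prism: outer 29 × 24 mm, arm thicknesses ≈ 4 mm (horizontal) and 9 mm (vertical), extruded 21 mm in z (dimensions read to the nearest mm from the axis ticks). For the STL, each face is triangulated and given an outward normal.

solid part
  facet normal 0.0000 0.0000 -1.0000
    outer loop
      vertex 29.00 4.00 0.00
      vertex 29.00 0.00 0.00
      vertex 0.00 0.00 0.00
    endloop
  endfacet
  facet normal 0.0000 0.0000 -1.0000
    outer loop
      vertex 9.00 4.00 0.00
      vertex 29.00 4.00 0.00
      vertex 0.00 0.00 0.00
    endloop
  endfacet
  facet normal 0.0000 0.0000 -1.0000
    outer loop
      vertex 9.00 24.00 0.00
      vertex 9.00 4.00 0.00
      vertex 0.00 0.00 0.00
    endloop
  endfacet
  facet normal 0.0000 0.0000 -1.0000
    outer loop
      vertex 0.00 24.00 0.00
      vertex 9.00 24.00 0.00
      vertex 0.00 0.00 0.00
    endloop
  endfacet
  facet normal 0.0000 0.0000 1.0000
    outer loop
      vertex 0.00 0.00 21.00
      vertex 29.00 0.00 21.00
      vertex 29.00 4.00 21.00
    endloop
  endfacet
  facet normal 0.0000 0.0000 1.0000
    outer loop
      vertex 0.00 0.00 21.00
      vertex 29.00 4.00 21.00
      vertex 9.00 4.00 21.00
    endloop
  endfacet
  facet normal 0.0000 0.0000 1.0000
    outer loop
      vertex 0.00 0.00 21.00
      vertex 9.00 4.00 21.00
      vertex 9.00 24.00 21.00
    endloop
  endfacet
  facet normal 0.0000 0.0000 1.0000
    outer loop
      vertex 0.00 0.00 21.00
      vertex 9.00 24.00 21.00
      vertex 0.00 24.00 21.00
    endloop
  endfacet
  facet normal 0.0000 -1.0000 0.0000
    outer loop
      vertex 0.00 0.00 0.00
      vertex 29.00 0.00 0.00
      vertex 29.00 0.00 21.00
    endloop
  endfacet
  facet normal 0.0000 -1.0000 0.0000
    outer loop
      vertex 0.00 0.00 0.00
      vertex 29.00 0.00 21.00
      vertex 0.00 0.00 21.00
    endloop
  endfacet
  facet normal 1.0000 0.0000 0.0000
    outer loop
      vertex 29.00 0.00 0.00
      vertex 29.00 4.00 0.00
      vertex 29.00 4.00 21.00
    endloop
  endfacet
  facet normal 1.0000 0.0000 0.0000
    outer loop
      vertex 29.00 0.00 0.00
      vertex 29.00 4.00 21.00
      vertex 29.00 0.00 21.00
    endloop
  endfacet
  facet normal 0.0000 1.0000 0.0000
    outer loop
      vertex 29.00 4.00 0.00
      vertex 9.00 4.00 0.00
      vertex 9.00 4.00 21.00
    endloop
  endfacet
  facet normal 0.0000 1.0000 0.0000
    outer loop
      vertex 29.00 4.00 0.00
      vertex 9.00 4.00 21.00
      vertex 29.00 4.00 21.00
    endloop
  endfacet
  facet normal 1.0000 0.0000 0.0000
    outer loop
      vertex 9.00 4.00 0.00
      vertex 9.00 24.00 0.00
      vertex 9.00 24.00 21.00
    endloop
  endfacet
  facet normal 1.0000 0.0000 0.0000
    outer loop
      vertex 9.00 4.00 0.00
      vertex 9.00 24.00 21.00
      vertex 9.00 4.00 21.00
    endloop
  endfacet
  facet normal 0.0000 1.0000 0.0000
    outer loop
      vertex 9.00 24.00 0.00
      vertex 0.00 24.00 0.00
      vertex 0.00 24.00 21.00
    endloop
  endfacet
  facet normal 0.0000 1.0000 0.0000
    outer loop
      vertex 9.00 24.00 0.00
      vertex 0.00 24.00 21.00
      vertex 9.00 24.00 21.00
    endloop
  endfacet
  facet normal -1.0000 0.0000 0.0000
    outer loop
      vertex 0.00 24.00 0.00
      vertex 0.00 0.00 0.00
      vertex 0.00 0.00 21.00
    endloop
  endfacet
  facet normal -1.0000 0.0000 0.0000
    outer loop
      vertex 0.00 24.00 0.00
      vertex 0.00 0.00 21.00
      vertex 0.00 24.00 21.00
    endloop
  endfacet
endsolid part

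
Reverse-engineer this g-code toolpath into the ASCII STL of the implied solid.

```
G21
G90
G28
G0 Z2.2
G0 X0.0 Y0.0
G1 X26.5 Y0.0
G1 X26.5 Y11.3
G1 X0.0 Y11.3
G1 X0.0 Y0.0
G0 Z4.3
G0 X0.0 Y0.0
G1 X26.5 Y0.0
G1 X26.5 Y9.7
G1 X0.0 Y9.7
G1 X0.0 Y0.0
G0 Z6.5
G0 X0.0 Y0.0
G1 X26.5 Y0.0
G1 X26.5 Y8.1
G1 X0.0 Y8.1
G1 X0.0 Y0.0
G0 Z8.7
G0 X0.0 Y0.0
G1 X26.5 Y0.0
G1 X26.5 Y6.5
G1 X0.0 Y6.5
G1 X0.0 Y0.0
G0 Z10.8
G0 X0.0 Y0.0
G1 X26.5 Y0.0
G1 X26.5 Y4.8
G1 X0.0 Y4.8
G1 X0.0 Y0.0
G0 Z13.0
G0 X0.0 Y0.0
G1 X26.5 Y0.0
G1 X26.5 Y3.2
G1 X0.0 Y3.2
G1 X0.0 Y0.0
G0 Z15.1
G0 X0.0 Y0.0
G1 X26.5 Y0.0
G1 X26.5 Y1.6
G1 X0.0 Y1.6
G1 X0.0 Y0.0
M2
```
solid part
  facet normal 0.0000 0.0000 -1.0000
    outer loop
      vertex 26.5 12.9 0.0
      vertex 26.5 0.0 0.0
      vertex 0.0 0.0 0.0
    endloop
  endfacet
  facet normal 0.0000 0.0000 -1.0000
    outer loop
      vertex 0.0 12.9 0.0
      vertex 26.5 12.9 0.0
      vertex 0.0 0.0 0.0
    endloop
  endfacet
  facet normal 0.0000 -1.0000 0.0000
    outer loop
      vertex 0.0 0.0 0.0
      vertex 26.5 0.0 0.0
      vertex 26.5 0.0 17.3
    endloop
  endfacet
  facet normal 0.0000 -1.0000 0.0000
    outer loop
      vertex 0.0 0.0 0.0
      vertex 26.5 0.0 17.3
      vertex 0.0 0.0 17.3
    endloop
  endfacet
  facet normal 0.0000 0.8017 0.5978
    outer loop
      vertex 0.0 0.0 17.3
      vertex 26.5 0.0 17.3
      vertex 26.5 12.9 0.0
    endloop
  endfacet
  facet normal 0.0000 0.8017 0.5978
    outer loop
      vertex 0.0 0.0 17.3
      vertex 26.5 12.9 0.0
      vertex 0.0 12.9 0.0
    endloop
  endfacet
  facet normal -1.0000 0.0000 0.0000
    outer loop
      vertex 0.0 0.0 17.3
      vertex 0.0 12.9 0.0
      vertex 0.0 0.0 0.0
    endloop
  endfacet
  facet normal 1.0000 0.0000 0.0000
    outer loop
      vertex 26.5 0.0 0.0
      vertex 26.5 12.9 0.0
      vertex 26.5 0.0 17.3
    endloop
  endfacet
endsolid part

The G0 Z moves step by Δz≈2.2 mm. The G1 loops shrink linearly with z, so the solid tapers from its base footprint up to z≈17.3. Closing with a flat bottom cap and the tapered top and triangulating gives 8 facets — a wedge (ramp): 26.5 × 12.9 mm base, rising to 17.3 mm along the y=0 edge and sloping linearly to z=0 at y=12.9.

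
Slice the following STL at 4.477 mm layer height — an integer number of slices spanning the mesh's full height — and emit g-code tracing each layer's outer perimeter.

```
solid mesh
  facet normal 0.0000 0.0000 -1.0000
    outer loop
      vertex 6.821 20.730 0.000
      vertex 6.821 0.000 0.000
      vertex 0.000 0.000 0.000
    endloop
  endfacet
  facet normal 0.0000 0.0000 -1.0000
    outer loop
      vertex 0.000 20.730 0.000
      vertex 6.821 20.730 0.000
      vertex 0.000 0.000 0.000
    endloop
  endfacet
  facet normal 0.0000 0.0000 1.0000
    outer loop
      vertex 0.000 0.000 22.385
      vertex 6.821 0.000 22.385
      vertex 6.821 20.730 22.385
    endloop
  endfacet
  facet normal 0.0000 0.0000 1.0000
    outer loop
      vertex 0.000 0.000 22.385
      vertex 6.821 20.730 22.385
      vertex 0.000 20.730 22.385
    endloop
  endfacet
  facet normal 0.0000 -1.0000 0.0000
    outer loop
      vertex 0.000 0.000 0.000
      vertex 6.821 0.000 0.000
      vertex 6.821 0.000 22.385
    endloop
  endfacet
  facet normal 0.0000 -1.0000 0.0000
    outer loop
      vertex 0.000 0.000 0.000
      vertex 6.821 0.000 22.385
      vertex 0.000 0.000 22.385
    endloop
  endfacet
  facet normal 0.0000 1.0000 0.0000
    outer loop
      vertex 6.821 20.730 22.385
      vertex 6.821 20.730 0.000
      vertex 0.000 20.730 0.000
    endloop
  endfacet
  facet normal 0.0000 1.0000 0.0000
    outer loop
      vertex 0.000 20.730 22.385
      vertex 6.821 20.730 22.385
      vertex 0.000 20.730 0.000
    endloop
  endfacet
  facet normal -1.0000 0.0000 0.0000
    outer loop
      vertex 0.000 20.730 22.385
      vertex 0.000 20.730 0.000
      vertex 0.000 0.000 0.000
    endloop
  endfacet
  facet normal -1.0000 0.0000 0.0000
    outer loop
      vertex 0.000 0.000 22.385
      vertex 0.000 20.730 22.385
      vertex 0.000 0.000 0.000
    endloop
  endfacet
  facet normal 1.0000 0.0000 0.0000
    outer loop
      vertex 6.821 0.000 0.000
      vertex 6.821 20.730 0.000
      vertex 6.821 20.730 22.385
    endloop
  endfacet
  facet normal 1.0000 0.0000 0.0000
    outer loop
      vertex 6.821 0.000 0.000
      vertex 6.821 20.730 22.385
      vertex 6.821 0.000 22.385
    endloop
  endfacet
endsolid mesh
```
; perimeter-only toolpath
G21 ; units = mm
G90 ; absolute positioning
G28 ; home
; layer 1
G0 Z4.477
G0 X0.000 Y0.000
G1 X6.821 Y0.000
G1 X6.821 Y20.730
G1 X0.000 Y20.730
G1 X0.000 Y0.000
; layer 2
G0 Z8.954
G0 X0.000 Y0.000
G1 X6.821 Y0.000
G1 X6.821 Y20.730
G1 X0.000 Y20.730
G1 X0.000 Y0.000
; layer 3
G0 Z13.431
G0 X0.000 Y0.000
G1 X6.821 Y0.000
G1 X6.821 Y20.730
G1 X0.000 Y20.730
G1 X0.000 Y0.000
; layer 4
G0 Z17.908
G0 X0.000 Y0.000
G1 X6.821 Y0.000
G1 X6.821 Y20.730
G1 X0.000 Y20.730
G1 X0.000 Y0.000
; layer 5
G0 Z22.385
G0 X0.000 Y0.000
G1 X6.821 Y0.000
G1 X6.821 Y20.730
G1 X0.000 Y20.730
G1 X0.000 Y0.000
M2 ; end

The solid is a rectangular box, roughly 6.82 × 20.7 mm footprint and 22.4 mm tall. Slicing at Δz = 4.477 mm — 5 equal slices spanning the solid's height, so layer i sits at z = i·h/5 — gives 5 non-empty perimeters. Each is a 4-segment closed polygon; G0 lifts to the layer z and rapids to the start vertex, then G1 traces the edges.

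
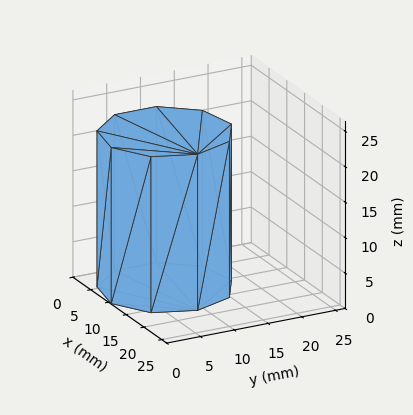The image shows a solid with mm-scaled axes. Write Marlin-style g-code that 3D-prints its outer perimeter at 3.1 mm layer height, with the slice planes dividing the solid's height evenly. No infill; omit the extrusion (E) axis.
Reading the render: the shape is a regular 9-sided prism (a cylinder approximated with 9 flat sides), circumscribed radius ≈ 9 mm, height ≈ 22 mm (dimensions read to the nearest mm from the axis ticks). For the g-code, the solid's height is divided into equal slices at the stated Δz and each level perimeter traced with G1 moves after a G0 lift.

; perimeter-only toolpath
G21 ; units = mm
G90 ; absolute positioning
G28 ; home
; layer 1
G0 Z3.1
G0 X18.0 Y9.0
G1 X15.9 Y14.8
G1 X10.6 Y17.9
G1 X4.5 Y16.8
G1 X0.5 Y12.1
G1 X0.5 Y5.9
G1 X4.5 Y1.2
G1 X10.6 Y0.1
G1 X15.9 Y3.2
G1 X18.0 Y9.0
; layer 2
G0 Z6.3
G0 X18.0 Y9.0
G1 X15.9 Y14.8
G1 X10.6 Y17.9
G1 X4.5 Y16.8
G1 X0.5 Y12.1
G1 X0.5 Y5.9
G1 X4.5 Y1.2
G1 X10.6 Y0.1
G1 X15.9 Y3.2
G1 X18.0 Y9.0
; layer 3
G0 Z9.4
G0 X18.0 Y9.0
G1 X15.9 Y14.8
G1 X10.6 Y17.9
G1 X4.5 Y16.8
G1 X0.5 Y12.1
G1 X0.5 Y5.9
G1 X4.5 Y1.2
G1 X10.6 Y0.1
G1 X15.9 Y3.2
G1 X18.0 Y9.0
; layer 4
G0 Z12.6
G0 X18.0 Y9.0
G1 X15.9 Y14.8
G1 X10.6 Y17.9
G1 X4.5 Y16.8
G1 X0.5 Y12.1
G1 X0.5 Y5.9
G1 X4.5 Y1.2
G1 X10.6 Y0.1
G1 X15.9 Y3.2
G1 X18.0 Y9.0
; layer 5
G0 Z15.7
G0 X18.0 Y9.0
G1 X15.9 Y14.8
G1 X10.6 Y17.9
G1 X4.5 Y16.8
G1 X0.5 Y12.1
G1 X0.5 Y5.9
G1 X4.5 Y1.2
G1 X10.6 Y0.1
G1 X15.9 Y3.2
G1 X18.0 Y9.0
; layer 6
G0 Z18.9
G0 X18.0 Y9.0
G1 X15.9 Y14.8
G1 X10.6 Y17.9
G1 X4.5 Y16.8
G1 X0.5 Y12.1
G1 X0.5 Y5.9
G1 X4.5 Y1.2
G1 X10.6 Y0.1
G1 X15.9 Y3.2
G1 X18.0 Y9.0
; layer 7
G0 Z22.0
G0 X18.0 Y9.0
G1 X15.9 Y14.8
G1 X10.6 Y17.9
G1 X4.5 Y16.8
G1 X0.5 Y12.1
G1 X0.5 Y5.9
G1 X4.5 Y1.2
G1 X10.6 Y0.1
G1 X15.9 Y3.2
G1 X18.0 Y9.0
M2 ; end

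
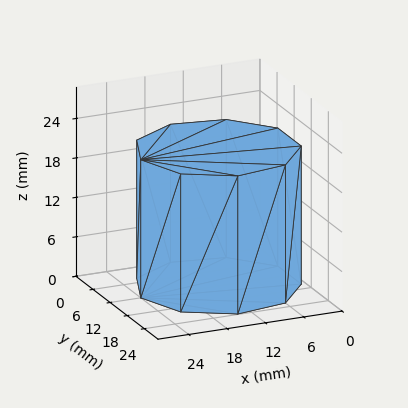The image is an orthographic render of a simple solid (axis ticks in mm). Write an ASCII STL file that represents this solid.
Reading the render: the shape is a regular 9-sided prism (a cylinder approximated with 9 flat sides), circumscribed radius ≈ 12 mm, height ≈ 21 mm (dimensions read to the nearest mm from the axis ticks). For the STL, each face is triangulated and given an outward normal.

solid part
  facet normal 0.0000 0.0000 -1.0000
    outer loop
      vertex 14.084 23.818 0.000
      vertex 21.193 19.713 0.000
      vertex 24.000 12.000 0.000
    endloop
  endfacet
  facet normal 0.0000 0.0000 -1.0000
    outer loop
      vertex 6.000 22.392 0.000
      vertex 14.084 23.818 0.000
      vertex 24.000 12.000 0.000
    endloop
  endfacet
  facet normal 0.0000 0.0000 -1.0000
    outer loop
      vertex 0.724 16.104 0.000
      vertex 6.000 22.392 0.000
      vertex 24.000 12.000 0.000
    endloop
  endfacet
  facet normal 0.0000 0.0000 -1.0000
    outer loop
      vertex 0.724 7.896 0.000
      vertex 0.724 16.104 0.000
      vertex 24.000 12.000 0.000
    endloop
  endfacet
  facet normal 0.0000 0.0000 -1.0000
    outer loop
      vertex 6.000 1.608 0.000
      vertex 0.724 7.896 0.000
      vertex 24.000 12.000 0.000
    endloop
  endfacet
  facet normal 0.0000 0.0000 -1.0000
    outer loop
      vertex 14.084 0.182 0.000
      vertex 6.000 1.608 0.000
      vertex 24.000 12.000 0.000
    endloop
  endfacet
  facet normal 0.0000 0.0000 -1.0000
    outer loop
      vertex 21.193 4.287 0.000
      vertex 14.084 0.182 0.000
      vertex 24.000 12.000 0.000
    endloop
  endfacet
  facet normal 0.0000 0.0000 1.0000
    outer loop
      vertex 24.000 12.000 21.000
      vertex 21.193 19.713 21.000
      vertex 14.084 23.818 21.000
    endloop
  endfacet
  facet normal 0.0000 0.0000 1.0000
    outer loop
      vertex 24.000 12.000 21.000
      vertex 14.084 23.818 21.000
      vertex 6.000 22.392 21.000
    endloop
  endfacet
  facet normal 0.0000 0.0000 1.0000
    outer loop
      vertex 24.000 12.000 21.000
      vertex 6.000 22.392 21.000
      vertex 0.724 16.104 21.000
    endloop
  endfacet
  facet normal 0.0000 0.0000 1.0000
    outer loop
      vertex 24.000 12.000 21.000
      vertex 0.724 16.104 21.000
      vertex 0.724 7.896 21.000
    endloop
  endfacet
  facet normal 0.0000 0.0000 1.0000
    outer loop
      vertex 24.000 12.000 21.000
      vertex 0.724 7.896 21.000
      vertex 6.000 1.608 21.000
    endloop
  endfacet
  facet normal 0.0000 0.0000 1.0000
    outer loop
      vertex 24.000 12.000 21.000
      vertex 6.000 1.608 21.000
      vertex 14.084 0.182 21.000
    endloop
  endfacet
  facet normal 0.0000 0.0000 1.0000
    outer loop
      vertex 24.000 12.000 21.000
      vertex 14.084 0.182 21.000
      vertex 21.193 4.287 21.000
    endloop
  endfacet
  facet normal 0.9397 0.3420 0.0000
    outer loop
      vertex 24.000 12.000 0.000
      vertex 21.193 19.713 0.000
      vertex 21.193 19.713 21.000
    endloop
  endfacet
  facet normal 0.9397 0.3420 0.0000
    outer loop
      vertex 24.000 12.000 0.000
      vertex 21.193 19.713 21.000
      vertex 24.000 12.000 21.000
    endloop
  endfacet
  facet normal 0.5001 0.8660 0.0000
    outer loop
      vertex 21.193 19.713 0.000
      vertex 14.084 23.818 0.000
      vertex 14.084 23.818 21.000
    endloop
  endfacet
  facet normal 0.5001 0.8660 0.0000
    outer loop
      vertex 21.193 19.713 0.000
      vertex 14.084 23.818 21.000
      vertex 21.193 19.713 21.000
    endloop
  endfacet
  facet normal -0.1737 0.9848 0.0000
    outer loop
      vertex 14.084 23.818 0.000
      vertex 6.000 22.392 0.000
      vertex 6.000 22.392 21.000
    endloop
  endfacet
  facet normal -0.1737 0.9848 0.0000
    outer loop
      vertex 14.084 23.818 0.000
      vertex 6.000 22.392 21.000
      vertex 14.084 23.818 21.000
    endloop
  endfacet
  facet normal -0.7661 0.6428 0.0000
    outer loop
      vertex 6.000 22.392 0.000
      vertex 0.724 16.104 0.000
      vertex 0.724 16.104 21.000
    endloop
  endfacet
  facet normal -0.7661 0.6428 0.0000
    outer loop
      vertex 6.000 22.392 0.000
      vertex 0.724 16.104 21.000
      vertex 6.000 22.392 21.000
    endloop
  endfacet
  facet normal -1.0000 0.0000 0.0000
    outer loop
      vertex 0.724 16.104 0.000
      vertex 0.724 7.896 0.000
      vertex 0.724 7.896 21.000
    endloop
  endfacet
  facet normal -1.0000 0.0000 0.0000
    outer loop
      vertex 0.724 16.104 0.000
      vertex 0.724 7.896 21.000
      vertex 0.724 16.104 21.000
    endloop
  endfacet
  facet normal -0.7661 -0.6428 0.0000
    outer loop
      vertex 0.724 7.896 0.000
      vertex 6.000 1.608 0.000
      vertex 6.000 1.608 21.000
    endloop
  endfacet
  facet normal -0.7661 -0.6428 0.0000
    outer loop
      vertex 0.724 7.896 0.000
      vertex 6.000 1.608 21.000
      vertex 0.724 7.896 21.000
    endloop
  endfacet
  facet normal -0.1737 -0.9848 0.0000
    outer loop
      vertex 6.000 1.608 0.000
      vertex 14.084 0.182 0.000
      vertex 14.084 0.182 21.000
    endloop
  endfacet
  facet normal -0.1737 -0.9848 0.0000
    outer loop
      vertex 6.000 1.608 0.000
      vertex 14.084 0.182 21.000
      vertex 6.000 1.608 21.000
    endloop
  endfacet
  facet normal 0.5001 -0.8660 0.0000
    outer loop
      vertex 14.084 0.182 0.000
      vertex 21.193 4.287 0.000
      vertex 21.193 4.287 21.000
    endloop
  endfacet
  facet normal 0.5001 -0.8660 0.0000
    outer loop
      vertex 14.084 0.182 0.000
      vertex 21.193 4.287 21.000
      vertex 14.084 0.182 21.000
    endloop
  endfacet
  facet normal 0.9397 -0.3420 0.0000
    outer loop
      vertex 21.193 4.287 0.000
      vertex 24.000 12.000 0.000
      vertex 24.000 12.000 21.000
    endloop
  endfacet
  facet normal 0.9397 -0.3420 0.0000
    outer loop
      vertex 21.193 4.287 0.000
      vertex 24.000 12.000 21.000
      vertex 21.193 4.287 21.000
    endloop
  endfacet
endsolid part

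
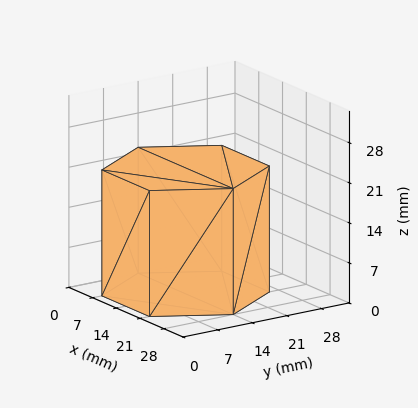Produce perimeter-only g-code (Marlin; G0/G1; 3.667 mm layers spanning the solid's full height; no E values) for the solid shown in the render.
Reading the render: the shape is a regular 6-sided prism (a cylinder approximated with 6 flat sides), circumscribed radius ≈ 14 mm, height ≈ 22 mm (dimensions read to the nearest mm from the axis ticks). For the g-code, the solid's height is divided into equal slices at the stated Δz and each level perimeter traced with G1 moves after a G0 lift.

; perimeter-only toolpath
G21 ; units = mm
G90 ; absolute positioning
G28 ; home
; layer 1
G0 Z3.667
G0 X28.000 Y14.000
G1 X21.000 Y26.124
G1 X7.000 Y26.124
G1 X0.000 Y14.000
G1 X7.000 Y1.876
G1 X21.000 Y1.876
G1 X28.000 Y14.000
; layer 2
G0 Z7.333
G0 X28.000 Y14.000
G1 X21.000 Y26.124
G1 X7.000 Y26.124
G1 X0.000 Y14.000
G1 X7.000 Y1.876
G1 X21.000 Y1.876
G1 X28.000 Y14.000
; layer 3
G0 Z11.000
G0 X28.000 Y14.000
G1 X21.000 Y26.124
G1 X7.000 Y26.124
G1 X0.000 Y14.000
G1 X7.000 Y1.876
G1 X21.000 Y1.876
G1 X28.000 Y14.000
; layer 4
G0 Z14.667
G0 X28.000 Y14.000
G1 X21.000 Y26.124
G1 X7.000 Y26.124
G1 X0.000 Y14.000
G1 X7.000 Y1.876
G1 X21.000 Y1.876
G1 X28.000 Y14.000
; layer 5
G0 Z18.333
G0 X28.000 Y14.000
G1 X21.000 Y26.124
G1 X7.000 Y26.124
G1 X0.000 Y14.000
G1 X7.000 Y1.876
G1 X21.000 Y1.876
G1 X28.000 Y14.000
; layer 6
G0 Z22.000
G0 X28.000 Y14.000
G1 X21.000 Y26.124
G1 X7.000 Y26.124
G1 X0.000 Y14.000
G1 X7.000 Y1.876
G1 X21.000 Y1.876
G1 X28.000 Y14.000
M2 ; end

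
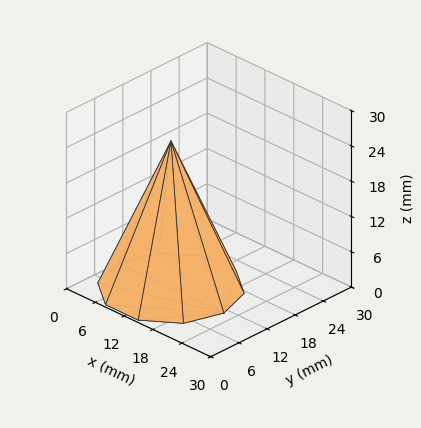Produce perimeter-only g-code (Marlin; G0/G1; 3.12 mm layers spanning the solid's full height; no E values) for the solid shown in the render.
Reading the render: the shape is a regular 10-sided pyramid, base circumscribed radius ≈ 11 mm, apex at z ≈ 25 mm (dimensions read to the nearest mm from the axis ticks). For the g-code, the solid's height is divided into equal slices at the stated Δz and each level perimeter traced with G1 moves after a G0 lift.

; perimeter-only toolpath
G21 ; units = mm
G90 ; absolute positioning
G28 ; home
; layer 1
G0 Z3.12
G0 X20.62 Y11.00
G1 X18.79 Y16.66
G1 X13.97 Y20.15
G1 X8.02 Y20.15
G1 X3.21 Y16.66
G1 X1.38 Y11.00
G1 X3.21 Y5.34
G1 X8.02 Y1.85
G1 X13.97 Y1.85
G1 X18.79 Y5.34
G1 X20.62 Y11.00
; layer 2
G0 Z6.25
G0 X19.25 Y11.00
G1 X17.67 Y15.85
G1 X13.55 Y18.84
G1 X8.45 Y18.84
G1 X4.33 Y15.85
G1 X2.75 Y11.00
G1 X4.33 Y6.15
G1 X8.45 Y3.16
G1 X13.55 Y3.16
G1 X17.67 Y6.15
G1 X19.25 Y11.00
; layer 3
G0 Z9.38
G0 X17.88 Y11.00
G1 X16.56 Y15.04
G1 X13.12 Y17.54
G1 X8.88 Y17.54
G1 X5.44 Y15.04
G1 X4.12 Y11.00
G1 X5.44 Y6.96
G1 X8.88 Y4.46
G1 X13.12 Y4.46
G1 X16.56 Y6.96
G1 X17.88 Y11.00
; layer 4
G0 Z12.50
G0 X16.50 Y11.00
G1 X15.45 Y14.23
G1 X12.70 Y16.23
G1 X9.30 Y16.23
G1 X6.55 Y14.23
G1 X5.50 Y11.00
G1 X6.55 Y7.77
G1 X9.30 Y5.77
G1 X12.70 Y5.77
G1 X15.45 Y7.77
G1 X16.50 Y11.00
; layer 5
G0 Z15.62
G0 X15.12 Y11.00
G1 X14.34 Y13.43
G1 X12.28 Y14.92
G1 X9.72 Y14.92
G1 X7.66 Y13.43
G1 X6.88 Y11.00
G1 X7.66 Y8.57
G1 X9.72 Y7.08
G1 X12.28 Y7.08
G1 X14.34 Y8.57
G1 X15.12 Y11.00
; layer 6
G0 Z18.75
G0 X13.75 Y11.00
G1 X13.22 Y12.62
G1 X11.85 Y13.62
G1 X10.15 Y13.62
G1 X8.78 Y12.62
G1 X8.25 Y11.00
G1 X8.78 Y9.38
G1 X10.15 Y8.38
G1 X11.85 Y8.38
G1 X13.22 Y9.38
G1 X13.75 Y11.00
; layer 7
G0 Z21.88
G0 X12.38 Y11.00
G1 X12.11 Y11.81
G1 X11.43 Y12.31
G1 X10.57 Y12.31
G1 X9.89 Y11.81
G1 X9.62 Y11.00
G1 X9.89 Y10.19
G1 X10.57 Y9.69
G1 X11.43 Y9.69
G1 X12.11 Y10.19
G1 X12.38 Y11.00
M2 ; end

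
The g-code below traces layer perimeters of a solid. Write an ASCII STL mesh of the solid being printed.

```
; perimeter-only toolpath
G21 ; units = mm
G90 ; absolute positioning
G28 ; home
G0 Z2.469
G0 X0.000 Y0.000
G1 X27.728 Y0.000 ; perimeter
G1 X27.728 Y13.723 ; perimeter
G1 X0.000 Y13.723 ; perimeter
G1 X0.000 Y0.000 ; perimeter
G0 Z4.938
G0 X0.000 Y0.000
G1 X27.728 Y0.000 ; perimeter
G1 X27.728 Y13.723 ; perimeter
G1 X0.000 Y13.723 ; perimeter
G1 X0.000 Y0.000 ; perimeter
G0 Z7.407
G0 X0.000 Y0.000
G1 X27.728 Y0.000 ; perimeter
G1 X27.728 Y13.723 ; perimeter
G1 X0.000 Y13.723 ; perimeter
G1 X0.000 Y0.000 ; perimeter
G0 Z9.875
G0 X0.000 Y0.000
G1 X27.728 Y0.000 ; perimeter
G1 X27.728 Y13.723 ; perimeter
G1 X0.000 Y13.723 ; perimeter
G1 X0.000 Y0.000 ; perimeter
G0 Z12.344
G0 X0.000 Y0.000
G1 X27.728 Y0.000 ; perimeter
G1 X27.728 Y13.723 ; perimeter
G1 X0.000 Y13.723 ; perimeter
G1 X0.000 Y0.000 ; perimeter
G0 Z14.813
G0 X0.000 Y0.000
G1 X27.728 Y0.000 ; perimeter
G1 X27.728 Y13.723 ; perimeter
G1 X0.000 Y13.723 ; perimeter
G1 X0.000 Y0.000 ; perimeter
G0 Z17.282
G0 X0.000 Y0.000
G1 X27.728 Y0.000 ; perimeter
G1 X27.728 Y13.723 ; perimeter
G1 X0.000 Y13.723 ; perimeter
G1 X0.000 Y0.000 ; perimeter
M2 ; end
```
solid part
  facet normal 0.0000 0.0000 -1.0000
    outer loop
      vertex 27.728 13.723 0.000
      vertex 27.728 0.000 0.000
      vertex 0.000 0.000 0.000
    endloop
  endfacet
  facet normal 0.0000 0.0000 -1.0000
    outer loop
      vertex 0.000 13.723 0.000
      vertex 27.728 13.723 0.000
      vertex 0.000 0.000 0.000
    endloop
  endfacet
  facet normal 0.0000 0.0000 1.0000
    outer loop
      vertex 0.000 0.000 17.282
      vertex 27.728 0.000 17.282
      vertex 27.728 13.723 17.282
    endloop
  endfacet
  facet normal 0.0000 0.0000 1.0000
    outer loop
      vertex 0.000 0.000 17.282
      vertex 27.728 13.723 17.282
      vertex 0.000 13.723 17.282
    endloop
  endfacet
  facet normal 0.0000 -1.0000 0.0000
    outer loop
      vertex 0.000 0.000 0.000
      vertex 27.728 0.000 0.000
      vertex 27.728 0.000 17.282
    endloop
  endfacet
  facet normal 0.0000 -1.0000 0.0000
    outer loop
      vertex 0.000 0.000 0.000
      vertex 27.728 0.000 17.282
      vertex 0.000 0.000 17.282
    endloop
  endfacet
  facet normal 0.0000 1.0000 0.0000
    outer loop
      vertex 27.728 13.723 17.282
      vertex 27.728 13.723 0.000
      vertex 0.000 13.723 0.000
    endloop
  endfacet
  facet normal 0.0000 1.0000 0.0000
    outer loop
      vertex 0.000 13.723 17.282
      vertex 27.728 13.723 17.282
      vertex 0.000 13.723 0.000
    endloop
  endfacet
  facet normal -1.0000 0.0000 0.0000
    outer loop
      vertex 0.000 13.723 17.282
      vertex 0.000 13.723 0.000
      vertex 0.000 0.000 0.000
    endloop
  endfacet
  facet normal -1.0000 0.0000 0.0000
    outer loop
      vertex 0.000 0.000 17.282
      vertex 0.000 13.723 17.282
      vertex 0.000 0.000 0.000
    endloop
  endfacet
  facet normal 1.0000 0.0000 0.0000
    outer loop
      vertex 27.728 0.000 0.000
      vertex 27.728 13.723 0.000
      vertex 27.728 13.723 17.282
    endloop
  endfacet
  facet normal 1.0000 0.0000 0.0000
    outer loop
      vertex 27.728 0.000 0.000
      vertex 27.728 13.723 17.282
      vertex 27.728 0.000 17.282
    endloop
  endfacet
endsolid part

The G0 Z moves step by Δz≈2.469 mm. Every layer's G1 loop is the same polygon, so the solid is a straight extrusion of it from z=0 to z≈17.3. Closing with flat bottom and top caps and triangulating gives 12 facets — a rectangular box, roughly 27.7 × 13.7 mm footprint and 17.3 mm tall.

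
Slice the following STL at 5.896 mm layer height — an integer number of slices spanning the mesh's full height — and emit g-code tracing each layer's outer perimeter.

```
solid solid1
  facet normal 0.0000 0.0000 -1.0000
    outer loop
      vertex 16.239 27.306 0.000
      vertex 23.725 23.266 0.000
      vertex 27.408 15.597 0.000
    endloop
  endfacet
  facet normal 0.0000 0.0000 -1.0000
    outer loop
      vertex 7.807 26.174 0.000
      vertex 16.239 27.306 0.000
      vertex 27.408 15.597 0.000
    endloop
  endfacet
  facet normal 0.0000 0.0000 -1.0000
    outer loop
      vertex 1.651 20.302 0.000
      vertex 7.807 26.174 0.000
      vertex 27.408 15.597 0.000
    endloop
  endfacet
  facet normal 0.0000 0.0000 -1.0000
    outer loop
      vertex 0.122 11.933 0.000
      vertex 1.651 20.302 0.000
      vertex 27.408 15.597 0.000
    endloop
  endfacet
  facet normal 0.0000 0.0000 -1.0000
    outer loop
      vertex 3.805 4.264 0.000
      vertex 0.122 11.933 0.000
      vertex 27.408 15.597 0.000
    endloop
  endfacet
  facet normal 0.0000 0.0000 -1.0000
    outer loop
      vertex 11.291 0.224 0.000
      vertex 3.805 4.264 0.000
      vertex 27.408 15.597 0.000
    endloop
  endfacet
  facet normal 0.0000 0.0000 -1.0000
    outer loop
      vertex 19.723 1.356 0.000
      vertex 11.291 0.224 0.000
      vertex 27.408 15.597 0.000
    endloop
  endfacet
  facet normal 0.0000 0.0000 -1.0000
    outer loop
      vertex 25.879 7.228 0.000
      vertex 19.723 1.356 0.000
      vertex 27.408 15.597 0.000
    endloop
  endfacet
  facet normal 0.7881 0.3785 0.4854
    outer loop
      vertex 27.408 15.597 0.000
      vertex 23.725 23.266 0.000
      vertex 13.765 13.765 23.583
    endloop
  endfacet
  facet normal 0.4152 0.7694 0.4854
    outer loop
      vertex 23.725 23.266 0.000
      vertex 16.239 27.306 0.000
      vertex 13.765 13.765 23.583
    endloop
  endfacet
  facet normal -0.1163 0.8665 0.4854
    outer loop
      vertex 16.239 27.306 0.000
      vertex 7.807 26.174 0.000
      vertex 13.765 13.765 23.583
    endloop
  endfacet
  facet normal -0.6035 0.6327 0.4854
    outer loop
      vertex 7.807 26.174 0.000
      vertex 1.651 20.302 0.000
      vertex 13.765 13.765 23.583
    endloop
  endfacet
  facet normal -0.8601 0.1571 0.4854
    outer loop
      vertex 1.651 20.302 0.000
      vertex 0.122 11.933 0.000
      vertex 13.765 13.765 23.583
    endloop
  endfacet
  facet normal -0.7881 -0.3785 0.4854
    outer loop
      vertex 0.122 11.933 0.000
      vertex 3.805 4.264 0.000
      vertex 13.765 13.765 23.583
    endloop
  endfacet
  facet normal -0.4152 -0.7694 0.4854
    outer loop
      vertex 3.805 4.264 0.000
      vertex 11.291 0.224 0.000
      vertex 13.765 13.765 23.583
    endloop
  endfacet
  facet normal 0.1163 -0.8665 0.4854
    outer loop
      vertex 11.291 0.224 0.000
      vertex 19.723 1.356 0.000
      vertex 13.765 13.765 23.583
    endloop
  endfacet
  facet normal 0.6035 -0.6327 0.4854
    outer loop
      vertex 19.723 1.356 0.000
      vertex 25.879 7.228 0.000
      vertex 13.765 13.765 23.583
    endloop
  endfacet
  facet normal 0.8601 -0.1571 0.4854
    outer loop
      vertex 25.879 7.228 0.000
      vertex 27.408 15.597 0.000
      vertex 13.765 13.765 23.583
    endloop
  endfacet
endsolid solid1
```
; perimeter-only toolpath
G21 ; units = mm
G90 ; absolute positioning
G28 ; home
; layer 1
G0 Z5.896
G0 X23.997 Y15.139
G1 X21.235 Y20.891
G1 X15.620 Y23.921
G1 X9.296 Y23.072
G1 X4.679 Y18.668
G1 X3.533 Y12.391
G1 X6.295 Y6.639
G1 X11.910 Y3.609
G1 X18.233 Y4.458
G1 X22.851 Y8.862
G1 X23.997 Y15.139
; layer 2
G0 Z11.791
G0 X20.587 Y14.681
G1 X18.745 Y18.515
G1 X15.002 Y20.535
G1 X10.786 Y19.970
G1 X7.708 Y17.034
G1 X6.944 Y12.849
G1 X8.785 Y9.014
G1 X12.528 Y6.995
G1 X16.744 Y7.561
G1 X19.822 Y10.497
G1 X20.587 Y14.681
; layer 3
G0 Z17.687
G0 X17.176 Y14.223
G1 X16.255 Y16.140
G1 X14.384 Y17.150
G1 X12.276 Y16.867
G1 X10.737 Y15.399
G1 X10.354 Y13.307
G1 X11.275 Y11.390
G1 X13.146 Y10.380
G1 X15.255 Y10.663
G1 X16.794 Y12.131
G1 X17.176 Y14.223
M2 ; end

The solid is a regular 10-sided pyramid, base circumscribed radius ≈ 13.8 mm, apex at z ≈ 23.6 mm. Slicing at Δz = 5.896 mm — 4 equal slices spanning the solid's height, so layer i sits at z = i·h/4 — gives 3 non-empty perimeters. Each is a 10-segment closed polygon; G0 lifts to the layer z and rapids to the start vertex, then G1 traces the edges. The cross-section shrinks linearly with z (the slice at the apex is degenerate and omitted).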